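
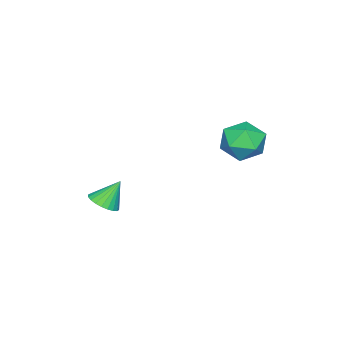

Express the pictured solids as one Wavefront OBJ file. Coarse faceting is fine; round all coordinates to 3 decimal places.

v 2.61 -1.811 -4.28
v 2.98 -2.212 -3.927
v 2.13 -1.389 -3.3
v 3.129 -2.007 -3.942
v 3.199 -1.773 -4.008
v 3.179 -1.544 -4.116
v 3.073 -1.356 -4.249
v 2.896 -1.237 -4.387
v 2.676 -1.206 -4.508
v 2.446 -1.266 -4.595
v 2.24 -1.41 -4.634
v 2.091 -1.614 -4.619
v 2.021 -1.849 -4.552
v 2.04 -2.078 -4.444
v 2.146 -2.266 -4.311
v 2.323 -2.384 -4.174
v 2.544 -2.416 -4.052
v 2.774 -2.355 -3.965
v -0.195 2.823 -0.921
v 0.277 3.437 -0.414
v 1.063 2.043 -1.146
v 1.535 2.657 -0.639
v 0.919 2.097 -0.233
v 0.142 2.579 -0.095
v 1.198 2.901 -1.465
v 0.421 3.383 -1.327
v 1.138 3.485 -0.75
v 0.965 2.988 0.011
v 0.375 2.492 -1.571
v 0.202 1.995 -0.81
f 2 1 4
f 2 4 3
f 4 1 5
f 4 5 3
f 5 1 6
f 5 6 3
f 6 1 7
f 6 7 3
f 7 1 8
f 7 8 3
f 8 1 9
f 8 9 3
f 9 1 10
f 9 10 3
f 10 1 11
f 10 11 3
f 11 1 12
f 11 12 3
f 12 1 13
f 12 13 3
f 13 1 14
f 13 14 3
f 14 1 15
f 14 15 3
f 15 1 16
f 15 16 3
f 16 1 17
f 16 17 3
f 17 1 18
f 17 18 3
f 18 1 2
f 18 2 3
f 19 30 24
f 19 24 20
f 19 20 26
f 19 26 29
f 19 29 30
f 20 24 28
f 24 30 23
f 30 29 21
f 29 26 25
f 26 20 27
f 22 28 23
f 22 23 21
f 22 21 25
f 22 25 27
f 22 27 28
f 23 28 24
f 21 23 30
f 25 21 29
f 27 25 26
f 28 27 20



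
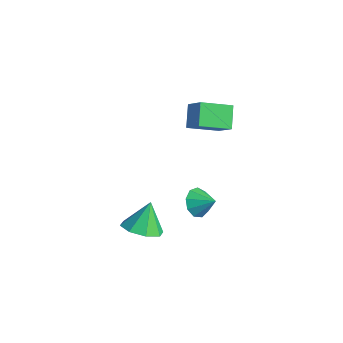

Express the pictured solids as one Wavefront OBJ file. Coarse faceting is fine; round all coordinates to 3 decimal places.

v 0.671 -0.861 2.559
v -0.022 -0.32 3.39
v 1.117 0.508 2.04
v 0.424 1.049 2.872
v 1.636 -0.869 3.368
v 0.943 -0.328 4.2
v 2.082 0.5 2.85
v 1.389 1.041 3.681
v 1.382 -3.589 -2.464
v 2.287 -3.241 -2.452
v 1.118 -2.951 -1.156
v 1.808 -2.775 -2.776
v 1.079 -2.787 -2.917
v 0.528 -3.269 -2.794
v 0.477 -3.938 -2.477
v 0.957 -4.404 -2.153
v 1.685 -4.392 -2.011
v 2.236 -3.91 -2.135
v 1.419 -0.744 -2.078
v 1.895 -1.265 -2.412
v 2.221 -0.356 -1.542
v 1.875 -0.82 -2.706
v 1.642 -0.34 -2.706
v 1.305 -0.049 -2.412
v 1.021 -0.084 -1.962
v 0.923 -0.428 -1.566
v 1.057 -0.92 -1.409
v 1.361 -1.33 -1.566
v 1.691 -1.466 -1.962
f 2 4 1
f 5 2 1
f 1 4 3
f 3 5 1
f 2 8 4
f 6 2 5
f 6 8 2
f 4 8 3
f 7 5 3
f 3 8 7
f 7 6 5
f 8 6 7
f 10 9 12
f 10 12 11
f 12 9 13
f 12 13 11
f 13 9 14
f 13 14 11
f 14 9 15
f 14 15 11
f 15 9 16
f 15 16 11
f 16 9 17
f 16 17 11
f 17 9 18
f 17 18 11
f 18 9 10
f 18 10 11
f 20 19 22
f 20 22 21
f 22 19 23
f 22 23 21
f 23 19 24
f 23 24 21
f 24 19 25
f 24 25 21
f 25 19 26
f 25 26 21
f 26 19 27
f 26 27 21
f 27 19 28
f 27 28 21
f 28 19 29
f 28 29 21
f 29 19 20
f 29 20 21



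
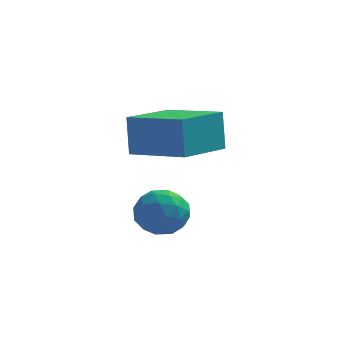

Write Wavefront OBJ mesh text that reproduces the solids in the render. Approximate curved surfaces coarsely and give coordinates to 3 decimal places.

v 2.86 -3.265 1.018
v 2.761 -2.967 2.103
v 1.445 -2.49 0.675
v 1.345 -2.192 1.76
v 3.675 -1.908 0.72
v 3.575 -1.61 1.805
v 2.259 -1.133 0.377
v 2.16 -0.835 1.462
v 1.713 -2.023 -1.312
v 2.228 -1.964 -0.79
v 2.212 -3.036 -1.69
v 2.727 -2.977 -1.168
v 2.03 -3.122 -0.983
v 1.721 -2.496 -0.749
v 2.719 -2.504 -1.731
v 2.41 -1.878 -1.497
v 2.85 -2.261 -1.049
v 2.424 -2.644 -0.586
v 2.016 -2.356 -1.894
v 1.59 -2.739 -1.431
v 1.927 -1.905 -1.018
v 2.513 -3.095 -1.462
v 2.103 -3.181 -1.353
v 2.406 -3.146 -1.046
v 1.629 -2.217 -0.993
v 1.932 -2.183 -0.686
v 1.815 -2.864 -0.8
v 2.508 -2.817 -1.794
v 2.811 -2.783 -1.487
v 2.034 -1.854 -1.434
v 2.337 -1.819 -1.127
v 2.625 -2.136 -1.68
v 2.595 -2.045 -0.863
v 2.888 -2.64 -1.085
v 2.883 -2.362 -1.416
v 2.702 -1.994 -1.279
v 2.345 -2.27 -0.591
v 2.638 -2.865 -0.813
v 2.228 -2.95 -0.704
v 2.047 -2.582 -0.567
v 2.71 -2.444 -0.743
v 1.802 -2.135 -1.667
v 2.095 -2.73 -1.889
v 2.393 -2.418 -1.913
v 2.212 -2.05 -1.776
v 1.552 -2.36 -1.395
v 1.845 -2.955 -1.617
v 1.738 -3.006 -1.201
v 1.557 -2.638 -1.064
v 1.73 -2.556 -1.737
f 2 4 1
f 5 2 1
f 1 4 3
f 3 5 1
f 2 8 4
f 6 2 5
f 6 8 2
f 4 8 3
f 7 5 3
f 3 8 7
f 7 6 5
f 8 6 7
f 9 46 25
f 46 20 49
f 25 49 14
f 46 49 25
f 9 25 21
f 25 14 26
f 21 26 10
f 25 26 21
f 9 21 30
f 21 10 31
f 30 31 16
f 21 31 30
f 9 30 42
f 30 16 45
f 42 45 19
f 30 45 42
f 9 42 46
f 42 19 50
f 46 50 20
f 42 50 46
f 10 26 37
f 26 14 40
f 37 40 18
f 26 40 37
f 14 49 27
f 49 20 48
f 27 48 13
f 49 48 27
f 20 50 47
f 50 19 43
f 47 43 11
f 50 43 47
f 19 45 44
f 45 16 32
f 44 32 15
f 45 32 44
f 16 31 36
f 31 10 33
f 36 33 17
f 31 33 36
f 12 38 24
f 38 18 39
f 24 39 13
f 38 39 24
f 12 24 22
f 24 13 23
f 22 23 11
f 24 23 22
f 12 22 29
f 22 11 28
f 29 28 15
f 22 28 29
f 12 29 34
f 29 15 35
f 34 35 17
f 29 35 34
f 12 34 38
f 34 17 41
f 38 41 18
f 34 41 38
f 13 39 27
f 39 18 40
f 27 40 14
f 39 40 27
f 11 23 47
f 23 13 48
f 47 48 20
f 23 48 47
f 15 28 44
f 28 11 43
f 44 43 19
f 28 43 44
f 17 35 36
f 35 15 32
f 36 32 16
f 35 32 36
f 18 41 37
f 41 17 33
f 37 33 10
f 41 33 37



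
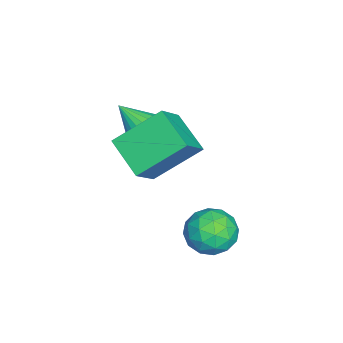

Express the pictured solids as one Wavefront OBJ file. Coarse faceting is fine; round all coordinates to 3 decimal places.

v -0.02 -0.577 2.435
v -1.093 -1.587 3.155
v -0.639 0.956 3.664
v -1.712 -0.054 4.384
v 0.972 -0.946 3.396
v -0.101 -1.956 4.116
v 0.353 0.587 4.625
v -0.72 -0.423 5.345
v -2.167 -1.184 3.047
v -1.429 -1.55 2.882
v -2.473 -2.216 3.973
v -1.347 -1.337 3.147
v -1.407 -1.098 3.394
v -1.598 -0.874 3.582
v -1.887 -0.703 3.677
v -2.225 -0.615 3.663
v -2.553 -0.626 3.543
v -2.814 -0.733 3.337
v -2.963 -0.918 3.081
v -2.975 -1.149 2.819
v -2.847 -1.386 2.597
v -2.601 -1.588 2.453
v -2.28 -1.72 2.411
v -1.94 -1.759 2.479
v -1.639 -1.699 2.646
v -0.069 1.59 0.528
v 0.519 2.315 0.74
v 1.081 0.585 0.78
v 1.669 1.31 0.992
v 0.949 1.09 1.582
v 0.238 1.711 1.426
v 1.362 1.189 0.094
v 0.651 1.81 -0.062
v 1.403 2.067 0.471
v 1.147 2.006 1.391
v 0.453 0.894 0.129
v 0.197 0.833 1.049
v 0.124 2.041 0.612
v 1.476 0.859 0.908
v 1.053 0.73 1.255
v 1.398 1.156 1.38
v -0.041 1.686 1.015
v 0.304 2.112 1.14
v 0.557 1.392 1.635
v 1.296 0.788 0.38
v 1.641 1.214 0.505
v 0.202 1.744 0.14
v 0.547 2.17 0.265
v 1.043 1.508 -0.115
v 0.989 2.321 0.578
v 1.665 1.731 0.727
v 1.485 1.659 0.199
v 1.067 2.025 0.107
v 0.839 2.285 1.119
v 1.515 1.694 1.267
v 1.091 1.565 1.614
v 0.674 1.93 1.523
v 1.359 2.14 0.961
v 0.085 1.206 0.253
v 0.761 0.615 0.401
v 0.926 0.97 -0.003
v 0.509 1.335 -0.094
v -0.065 1.169 0.793
v 0.611 0.579 0.942
v 0.533 0.875 1.413
v 0.115 1.241 1.321
v 0.241 0.76 0.559
f 2 4 1
f 5 2 1
f 1 4 3
f 3 5 1
f 2 8 4
f 6 2 5
f 6 8 2
f 4 8 3
f 7 5 3
f 3 8 7
f 7 6 5
f 8 6 7
f 10 9 12
f 10 12 11
f 12 9 13
f 12 13 11
f 13 9 14
f 13 14 11
f 14 9 15
f 14 15 11
f 15 9 16
f 15 16 11
f 16 9 17
f 16 17 11
f 17 9 18
f 17 18 11
f 18 9 19
f 18 19 11
f 19 9 20
f 19 20 11
f 20 9 21
f 20 21 11
f 21 9 22
f 21 22 11
f 22 9 23
f 22 23 11
f 23 9 24
f 23 24 11
f 24 9 25
f 24 25 11
f 25 9 10
f 25 10 11
f 26 63 42
f 63 37 66
f 42 66 31
f 63 66 42
f 26 42 38
f 42 31 43
f 38 43 27
f 42 43 38
f 26 38 47
f 38 27 48
f 47 48 33
f 38 48 47
f 26 47 59
f 47 33 62
f 59 62 36
f 47 62 59
f 26 59 63
f 59 36 67
f 63 67 37
f 59 67 63
f 27 43 54
f 43 31 57
f 54 57 35
f 43 57 54
f 31 66 44
f 66 37 65
f 44 65 30
f 66 65 44
f 37 67 64
f 67 36 60
f 64 60 28
f 67 60 64
f 36 62 61
f 62 33 49
f 61 49 32
f 62 49 61
f 33 48 53
f 48 27 50
f 53 50 34
f 48 50 53
f 29 55 41
f 55 35 56
f 41 56 30
f 55 56 41
f 29 41 39
f 41 30 40
f 39 40 28
f 41 40 39
f 29 39 46
f 39 28 45
f 46 45 32
f 39 45 46
f 29 46 51
f 46 32 52
f 51 52 34
f 46 52 51
f 29 51 55
f 51 34 58
f 55 58 35
f 51 58 55
f 30 56 44
f 56 35 57
f 44 57 31
f 56 57 44
f 28 40 64
f 40 30 65
f 64 65 37
f 40 65 64
f 32 45 61
f 45 28 60
f 61 60 36
f 45 60 61
f 34 52 53
f 52 32 49
f 53 49 33
f 52 49 53
f 35 58 54
f 58 34 50
f 54 50 27
f 58 50 54



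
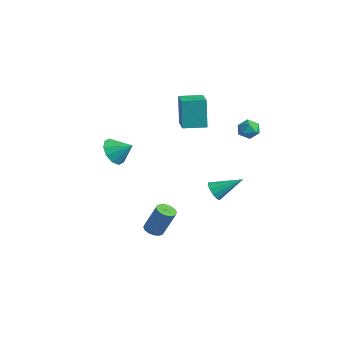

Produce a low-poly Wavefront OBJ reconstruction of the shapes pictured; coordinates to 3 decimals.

v -0.754 -4.302 2.245
v -0.153 -5.138 2.393
v 0.134 -3.538 2.955
v 0.036 -4.852 1.849
v -0.078 -4.356 1.457
v -0.449 -3.839 1.365
v -0.937 -3.5 1.61
v -1.355 -3.467 2.097
v -1.543 -3.753 2.641
v -1.43 -4.249 3.034
v -1.058 -4.765 3.125
v -0.571 -5.105 2.881
v 0.345 3.762 2.996
v 0.74 4.052 2.378
v 1.44 3.648 3.642
v 1.835 3.938 3.024
v 1.354 4.405 3.44
v 0.678 4.476 3.04
v 1.502 3.224 2.98
v 0.826 3.295 2.58
v 1.455 3.72 2.368
v 1.364 4.45 2.652
v 0.816 3.25 3.368
v 0.725 3.98 3.652
v -2.481 1.051 2.724
v -2.882 1.21 4.82
v -1.888 2.451 2.731
v -2.289 2.61 4.827
v -0.831 0.35 3.093
v -1.232 0.509 5.189
v -0.238 1.75 3.1
v -0.639 1.909 5.196
v 0.016 -2.098 -4.639
v 0.513 -1.743 -4.915
v 1.161 -1.207 -3.056
v 0.664 -1.562 -2.781
v 0.248 -1.52 -4.887
v 0.897 -0.985 -3.028
v -0.078 -1.452 -4.792
v 0.57 -0.917 -2.934
v -0.38 -1.557 -4.657
v 0.269 -1.022 -2.798
v -0.575 -1.807 -4.517
v 0.073 -1.272 -2.658
v -0.612 -2.135 -4.409
v 0.036 -1.599 -2.551
v -0.481 -2.453 -4.364
v 0.167 -1.917 -2.505
v -0.217 -2.675 -4.392
v 0.432 -2.14 -2.533
v 0.11 -2.743 -4.486
v 0.758 -2.208 -2.628
v 0.411 -2.638 -4.622
v 1.06 -2.103 -2.763
v 0.607 -2.388 -4.762
v 1.255 -1.853 -2.903
v 0.644 -2.061 -4.869
v 1.292 -1.525 -3.011
v 1.236 1.4 -1.656
v 1.468 1.722 -2.304
v 2.124 2.88 -0.604
v 1.084 1.89 -2.216
v 0.748 1.903 -1.951
v 0.568 1.756 -1.591
v 0.599 1.496 -1.252
v 0.833 1.206 -1.041
v 1.195 0.978 -1.025
v 1.57 0.883 -1.209
v 1.839 0.953 -1.535
v 1.917 1.165 -1.899
v 1.778 1.452 -2.186
f 2 1 4
f 2 4 3
f 4 1 5
f 4 5 3
f 5 1 6
f 5 6 3
f 6 1 7
f 6 7 3
f 7 1 8
f 7 8 3
f 8 1 9
f 8 9 3
f 9 1 10
f 9 10 3
f 10 1 11
f 10 11 3
f 11 1 12
f 11 12 3
f 12 1 2
f 12 2 3
f 13 24 18
f 13 18 14
f 13 14 20
f 13 20 23
f 13 23 24
f 14 18 22
f 18 24 17
f 24 23 15
f 23 20 19
f 20 14 21
f 16 22 17
f 16 17 15
f 16 15 19
f 16 19 21
f 16 21 22
f 17 22 18
f 15 17 24
f 19 15 23
f 21 19 20
f 22 21 14
f 26 28 25
f 29 26 25
f 25 28 27
f 27 29 25
f 26 32 28
f 30 26 29
f 30 32 26
f 28 32 27
f 31 29 27
f 27 32 31
f 31 30 29
f 32 30 31
f 34 33 37
f 34 37 35
f 35 37 38
f 35 38 36
f 37 33 39
f 37 39 38
f 38 39 40
f 38 40 36
f 39 33 41
f 39 41 40
f 40 41 42
f 40 42 36
f 41 33 43
f 41 43 42
f 42 43 44
f 42 44 36
f 43 33 45
f 43 45 44
f 44 45 46
f 44 46 36
f 45 33 47
f 45 47 46
f 46 47 48
f 46 48 36
f 47 33 49
f 47 49 48
f 48 49 50
f 48 50 36
f 49 33 51
f 49 51 50
f 50 51 52
f 50 52 36
f 51 33 53
f 51 53 52
f 52 53 54
f 52 54 36
f 53 33 55
f 53 55 54
f 54 55 56
f 54 56 36
f 55 33 57
f 55 57 56
f 56 57 58
f 56 58 36
f 57 33 34
f 57 34 58
f 58 34 35
f 58 35 36
f 60 59 62
f 60 62 61
f 62 59 63
f 62 63 61
f 63 59 64
f 63 64 61
f 64 59 65
f 64 65 61
f 65 59 66
f 65 66 61
f 66 59 67
f 66 67 61
f 67 59 68
f 67 68 61
f 68 59 69
f 68 69 61
f 69 59 70
f 69 70 61
f 70 59 71
f 70 71 61
f 71 59 60
f 71 60 61



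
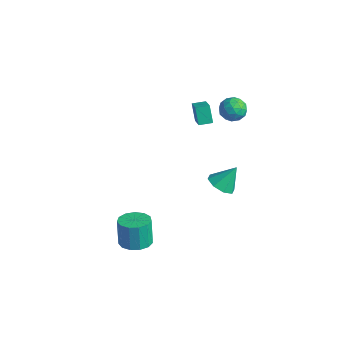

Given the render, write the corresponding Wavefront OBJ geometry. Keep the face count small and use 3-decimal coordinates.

v -0.103 2.573 2.418
v -0.718 2.801 3.482
v 0.286 3.326 2.482
v -0.329 3.554 3.546
v 1.089 1.886 3.254
v 0.474 2.114 4.318
v 1.478 2.639 3.318
v 0.863 2.867 4.382
v 2.641 -3.948 -3.21
v 3.543 -4.312 -2.977
v 3.181 -4.115 -1.276
v 2.279 -3.752 -1.51
v 3.605 -3.754 -3.028
v 3.243 -3.557 -1.327
v 3.361 -3.258 -3.137
v 2.999 -3.061 -1.436
v 2.888 -2.981 -3.27
v 2.526 -2.785 -1.569
v 2.337 -3.011 -3.383
v 1.975 -2.815 -1.683
v 1.882 -3.339 -3.442
v 1.521 -3.142 -1.741
v 1.669 -3.86 -3.427
v 1.307 -3.664 -1.727
v 1.764 -4.409 -3.344
v 1.402 -4.213 -1.643
v 2.137 -4.812 -3.218
v 1.775 -4.615 -1.517
v 2.67 -4.941 -3.089
v 2.309 -4.744 -1.389
v 3.194 -4.754 -3
v 2.833 -4.557 -1.299
v 1.68 4.813 3.879
v 2.122 4.422 4.551
v 1.218 3.518 3.429
v 1.66 3.127 4.101
v 0.943 3.633 4.272
v 1.228 4.432 4.55
v 2.112 3.508 3.43
v 2.397 4.307 3.708
v 2.389 3.615 4.273
v 1.666 3.692 4.793
v 1.674 4.248 3.187
v 0.951 4.325 3.707
v 1.942 4.731 4.255
v 1.398 3.209 3.725
v 0.977 3.506 3.826
v 1.236 3.276 4.221
v 1.416 4.737 4.254
v 1.676 4.507 4.649
v 0.983 4.043 4.485
v 1.664 3.433 3.331
v 1.924 3.203 3.726
v 2.104 4.664 3.759
v 2.363 4.434 4.154
v 2.357 3.897 3.495
v 2.358 4.027 4.486
v 2.086 3.266 4.221
v 2.352 3.489 3.827
v 2.52 3.96 3.991
v 1.933 4.072 4.792
v 1.661 3.311 4.527
v 1.24 3.608 4.628
v 1.408 4.079 4.791
v 2.09 3.598 4.629
v 1.679 4.629 3.453
v 1.407 3.868 3.188
v 1.932 3.861 3.189
v 2.1 4.332 3.352
v 1.254 4.674 3.759
v 0.982 3.913 3.494
v 0.82 3.98 3.989
v 0.988 4.451 4.153
v 1.25 4.342 3.351
v 2.482 2.492 -1.738
v 3.391 2.603 -2.028
v 2.798 3.408 -0.402
v 2.948 3.13 -2.285
v 2.232 3.283 -2.221
v 1.663 2.973 -1.874
v 1.574 2.382 -1.448
v 2.017 1.855 -1.191
v 2.733 1.701 -1.255
v 3.302 2.011 -1.602
f 2 4 1
f 5 2 1
f 1 4 3
f 3 5 1
f 2 8 4
f 6 2 5
f 6 8 2
f 4 8 3
f 7 5 3
f 3 8 7
f 7 6 5
f 8 6 7
f 10 9 13
f 10 13 11
f 11 13 14
f 11 14 12
f 13 9 15
f 13 15 14
f 14 15 16
f 14 16 12
f 15 9 17
f 15 17 16
f 16 17 18
f 16 18 12
f 17 9 19
f 17 19 18
f 18 19 20
f 18 20 12
f 19 9 21
f 19 21 20
f 20 21 22
f 20 22 12
f 21 9 23
f 21 23 22
f 22 23 24
f 22 24 12
f 23 9 25
f 23 25 24
f 24 25 26
f 24 26 12
f 25 9 27
f 25 27 26
f 26 27 28
f 26 28 12
f 27 9 29
f 27 29 28
f 28 29 30
f 28 30 12
f 29 9 31
f 29 31 30
f 30 31 32
f 30 32 12
f 31 9 10
f 31 10 32
f 32 10 11
f 32 11 12
f 33 70 49
f 70 44 73
f 49 73 38
f 70 73 49
f 33 49 45
f 49 38 50
f 45 50 34
f 49 50 45
f 33 45 54
f 45 34 55
f 54 55 40
f 45 55 54
f 33 54 66
f 54 40 69
f 66 69 43
f 54 69 66
f 33 66 70
f 66 43 74
f 70 74 44
f 66 74 70
f 34 50 61
f 50 38 64
f 61 64 42
f 50 64 61
f 38 73 51
f 73 44 72
f 51 72 37
f 73 72 51
f 44 74 71
f 74 43 67
f 71 67 35
f 74 67 71
f 43 69 68
f 69 40 56
f 68 56 39
f 69 56 68
f 40 55 60
f 55 34 57
f 60 57 41
f 55 57 60
f 36 62 48
f 62 42 63
f 48 63 37
f 62 63 48
f 36 48 46
f 48 37 47
f 46 47 35
f 48 47 46
f 36 46 53
f 46 35 52
f 53 52 39
f 46 52 53
f 36 53 58
f 53 39 59
f 58 59 41
f 53 59 58
f 36 58 62
f 58 41 65
f 62 65 42
f 58 65 62
f 37 63 51
f 63 42 64
f 51 64 38
f 63 64 51
f 35 47 71
f 47 37 72
f 71 72 44
f 47 72 71
f 39 52 68
f 52 35 67
f 68 67 43
f 52 67 68
f 41 59 60
f 59 39 56
f 60 56 40
f 59 56 60
f 42 65 61
f 65 41 57
f 61 57 34
f 65 57 61
f 76 75 78
f 76 78 77
f 78 75 79
f 78 79 77
f 79 75 80
f 79 80 77
f 80 75 81
f 80 81 77
f 81 75 82
f 81 82 77
f 82 75 83
f 82 83 77
f 83 75 84
f 83 84 77
f 84 75 76
f 84 76 77



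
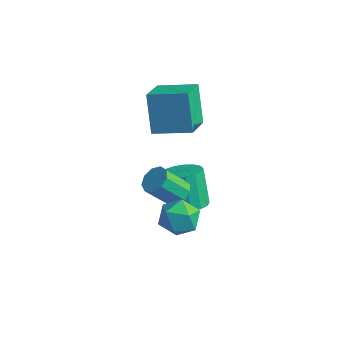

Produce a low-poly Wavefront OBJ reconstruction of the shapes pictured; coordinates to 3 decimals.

v 0.922 0.361 -2.263
v 1.816 0.622 -1.956
v 1.071 1.139 -0.229
v 0.178 0.879 -0.537
v 1.644 1.014 -2.147
v 0.899 1.532 -0.421
v 1.307 1.257 -2.366
v 0.562 1.774 -0.639
v 0.882 1.294 -2.56
v 0.137 1.812 -0.834
v 0.466 1.118 -2.687
v -0.279 1.635 -0.96
v 0.155 0.769 -2.716
v -0.59 1.286 -0.99
v 0.019 0.326 -2.642
v -0.726 0.843 -0.916
v 0.091 -0.109 -2.481
v -0.654 0.408 -0.755
v 0.353 -0.436 -2.27
v -0.392 0.081 -0.544
v 0.745 -0.58 -2.058
v 0 -0.063 -0.331
v 1.178 -0.509 -1.892
v 0.433 0.008 -0.166
v 1.553 -0.238 -1.812
v 0.808 0.279 -0.085
v 1.783 0.17 -1.835
v 1.038 0.687 -0.108
v 1.217 -0.813 -0.098
v 1.859 -1.157 0.034
v 1.165 -1.971 1.29
v 0.523 -1.627 1.158
v 1.835 -0.727 0.299
v 1.141 -1.541 1.556
v 1.522 -0.337 0.379
v 0.828 -1.151 1.635
v 1.067 -0.17 0.235
v 0.373 -0.984 1.492
v 0.681 -0.304 -0.064
v -0.013 -1.118 1.192
v 0.547 -0.676 -0.38
v -0.148 -1.49 0.877
v 0.726 -1.112 -0.564
v 0.032 -1.926 0.693
v 1.135 -1.409 -0.53
v 0.44 -2.222 0.727
v 1.582 -1.426 -0.294
v 0.888 -2.24 0.963
v -2.898 3.072 2.419
v -2.29 1.454 3.301
v -1.191 3.94 2.836
v -0.583 2.323 3.718
v -2.077 2.357 0.542
v -1.469 0.74 1.424
v -0.37 3.226 0.959
v 0.238 1.608 1.841
v 2.553 -2.312 1.549
v 3.295 -1.987 0.93
v 2.145 -3.473 0.45
v 2.887 -3.148 -0.169
v 3.122 -3.613 0.708
v 3.374 -2.895 1.387
v 2.066 -2.565 -0.007
v 2.318 -1.847 0.672
v 2.995 -2.143 -0.032
v 3.647 -2.791 0.41
v 1.793 -2.669 0.97
v 2.445 -3.317 1.412
f 2 1 5
f 2 5 3
f 3 5 6
f 3 6 4
f 5 1 7
f 5 7 6
f 6 7 8
f 6 8 4
f 7 1 9
f 7 9 8
f 8 9 10
f 8 10 4
f 9 1 11
f 9 11 10
f 10 11 12
f 10 12 4
f 11 1 13
f 11 13 12
f 12 13 14
f 12 14 4
f 13 1 15
f 13 15 14
f 14 15 16
f 14 16 4
f 15 1 17
f 15 17 16
f 16 17 18
f 16 18 4
f 17 1 19
f 17 19 18
f 18 19 20
f 18 20 4
f 19 1 21
f 19 21 20
f 20 21 22
f 20 22 4
f 21 1 23
f 21 23 22
f 22 23 24
f 22 24 4
f 23 1 25
f 23 25 24
f 24 25 26
f 24 26 4
f 25 1 27
f 25 27 26
f 26 27 28
f 26 28 4
f 27 1 2
f 27 2 28
f 28 2 3
f 28 3 4
f 30 29 33
f 30 33 31
f 31 33 34
f 31 34 32
f 33 29 35
f 33 35 34
f 34 35 36
f 34 36 32
f 35 29 37
f 35 37 36
f 36 37 38
f 36 38 32
f 37 29 39
f 37 39 38
f 38 39 40
f 38 40 32
f 39 29 41
f 39 41 40
f 40 41 42
f 40 42 32
f 41 29 43
f 41 43 42
f 42 43 44
f 42 44 32
f 43 29 45
f 43 45 44
f 44 45 46
f 44 46 32
f 45 29 47
f 45 47 46
f 46 47 48
f 46 48 32
f 47 29 30
f 47 30 48
f 48 30 31
f 48 31 32
f 50 52 49
f 53 50 49
f 49 52 51
f 51 53 49
f 50 56 52
f 54 50 53
f 54 56 50
f 52 56 51
f 55 53 51
f 51 56 55
f 55 54 53
f 56 54 55
f 57 68 62
f 57 62 58
f 57 58 64
f 57 64 67
f 57 67 68
f 58 62 66
f 62 68 61
f 68 67 59
f 67 64 63
f 64 58 65
f 60 66 61
f 60 61 59
f 60 59 63
f 60 63 65
f 60 65 66
f 61 66 62
f 59 61 68
f 63 59 67
f 65 63 64
f 66 65 58



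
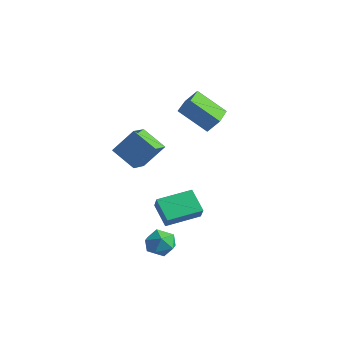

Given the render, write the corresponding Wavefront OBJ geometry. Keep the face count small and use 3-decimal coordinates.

v -0.499 2.386 2.571
v -1.846 1.572 3.853
v -1.545 3.893 2.428
v -2.892 3.079 3.71
v -0.008 2.801 3.35
v -1.355 1.987 4.632
v -1.054 4.308 3.207
v -2.401 3.494 4.489
v -0.92 -0.909 -1.783
v -0.35 -1.285 -0.971
v -0.2 0.874 -1.463
v 0.369 0.499 -0.651
v 0.211 -1.199 -2.709
v 0.78 -1.574 -1.897
v 0.93 0.585 -2.389
v 1.5 0.209 -1.577
v 1.872 -2.721 -1.913
v 2.673 -2.9 -1.557
v 1.907 -3.98 -2.623
v 2.708 -4.159 -2.267
v 1.98 -4.154 -1.749
v 1.958 -3.376 -1.31
v 2.622 -3.504 -2.87
v 2.6 -2.726 -2.431
v 3.136 -3.383 -2.149
v 2.739 -3.785 -1.456
v 1.841 -3.095 -2.724
v 1.444 -3.497 -2.031
v -2.02 -1.309 0.648
v -3.383 -1.557 1.507
v -2.492 -0.199 0.219
v -3.855 -0.447 1.078
v -1.305 -0.473 2.022
v -2.668 -0.721 2.881
v -1.777 0.637 1.593
v -3.14 0.389 2.452
f 2 4 1
f 5 2 1
f 1 4 3
f 3 5 1
f 2 8 4
f 6 2 5
f 6 8 2
f 4 8 3
f 7 5 3
f 3 8 7
f 7 6 5
f 8 6 7
f 10 12 9
f 13 10 9
f 9 12 11
f 11 13 9
f 10 16 12
f 14 10 13
f 14 16 10
f 12 16 11
f 15 13 11
f 11 16 15
f 15 14 13
f 16 14 15
f 17 28 22
f 17 22 18
f 17 18 24
f 17 24 27
f 17 27 28
f 18 22 26
f 22 28 21
f 28 27 19
f 27 24 23
f 24 18 25
f 20 26 21
f 20 21 19
f 20 19 23
f 20 23 25
f 20 25 26
f 21 26 22
f 19 21 28
f 23 19 27
f 25 23 24
f 26 25 18
f 30 32 29
f 33 30 29
f 29 32 31
f 31 33 29
f 30 36 32
f 34 30 33
f 34 36 30
f 32 36 31
f 35 33 31
f 31 36 35
f 35 34 33
f 36 34 35



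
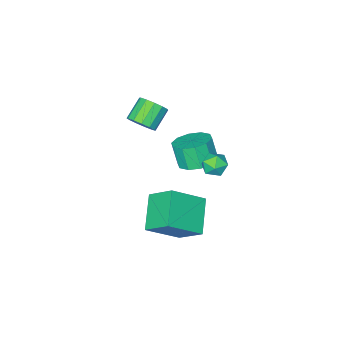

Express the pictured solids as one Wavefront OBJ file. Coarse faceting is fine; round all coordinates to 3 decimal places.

v 0.178 -3.237 1.539
v 0.7 -3.615 2.046
v -0.357 -3.942 2.888
v -0.878 -3.563 2.381
v 0.676 -3.176 2.187
v -0.38 -3.502 3.03
v 0.495 -2.756 2.123
v -0.561 -3.082 2.965
v 0.213 -2.489 1.873
v -0.843 -2.815 2.715
v -0.08 -2.459 1.517
v -1.136 -2.785 2.359
v -0.291 -2.676 1.168
v -1.347 -3.002 2.01
v -0.353 -3.071 0.937
v -1.41 -3.398 1.779
v -0.246 -3.519 0.897
v -1.303 -3.845 1.739
v -0.005 -3.877 1.061
v -1.062 -4.204 1.903
v 0.295 -4.032 1.377
v -0.762 -4.358 2.219
v 0.557 -3.935 1.744
v -0.499 -4.261 2.586
v -2.285 -1.728 -1.816
v -1.22 -1.896 -1.877
v -1.23 -2.439 -0.566
v -2.295 -2.272 -0.504
v -1.319 -1.286 -1.625
v -1.328 -1.829 -0.314
v -1.786 -0.845 -1.446
v -1.796 -1.388 -0.134
v -2.445 -0.741 -1.408
v -2.454 -1.285 -0.096
v -3.042 -1.015 -1.526
v -3.052 -1.558 -0.214
v -3.35 -1.561 -1.754
v -3.36 -2.104 -0.443
v -3.252 -2.171 -2.006
v -3.261 -2.714 -0.695
v -2.784 -2.612 -2.186
v -2.794 -3.155 -0.874
v -2.126 -2.715 -2.224
v -2.135 -3.259 -0.912
v -1.528 -2.442 -2.106
v -1.538 -2.985 -0.794
v -1.739 1.187 0.247
v -1.511 1.578 0.867
v -0.829 0.362 0.433
v -0.601 0.753 1.053
v -1.269 0.375 1.062
v -1.831 0.885 0.947
v -0.509 1.055 0.353
v -1.071 1.565 0.238
v -0.751 1.496 0.932
v -1.221 1.076 1.37
v -1.119 0.864 -0.07
v -1.589 0.444 0.368
v 1.115 1.349 -0.777
v 2.761 0.799 0.458
v 0.723 2.631 0.316
v 2.369 2.081 1.551
v 2.331 2.619 -1.831
v 3.977 2.069 -0.596
v 1.939 3.901 -0.738
v 3.585 3.351 0.497
f 2 1 5
f 2 5 3
f 3 5 6
f 3 6 4
f 5 1 7
f 5 7 6
f 6 7 8
f 6 8 4
f 7 1 9
f 7 9 8
f 8 9 10
f 8 10 4
f 9 1 11
f 9 11 10
f 10 11 12
f 10 12 4
f 11 1 13
f 11 13 12
f 12 13 14
f 12 14 4
f 13 1 15
f 13 15 14
f 14 15 16
f 14 16 4
f 15 1 17
f 15 17 16
f 16 17 18
f 16 18 4
f 17 1 19
f 17 19 18
f 18 19 20
f 18 20 4
f 19 1 21
f 19 21 20
f 20 21 22
f 20 22 4
f 21 1 23
f 21 23 22
f 22 23 24
f 22 24 4
f 23 1 2
f 23 2 24
f 24 2 3
f 24 3 4
f 26 25 29
f 26 29 27
f 27 29 30
f 27 30 28
f 29 25 31
f 29 31 30
f 30 31 32
f 30 32 28
f 31 25 33
f 31 33 32
f 32 33 34
f 32 34 28
f 33 25 35
f 33 35 34
f 34 35 36
f 34 36 28
f 35 25 37
f 35 37 36
f 36 37 38
f 36 38 28
f 37 25 39
f 37 39 38
f 38 39 40
f 38 40 28
f 39 25 41
f 39 41 40
f 40 41 42
f 40 42 28
f 41 25 43
f 41 43 42
f 42 43 44
f 42 44 28
f 43 25 45
f 43 45 44
f 44 45 46
f 44 46 28
f 45 25 26
f 45 26 46
f 46 26 27
f 46 27 28
f 47 58 52
f 47 52 48
f 47 48 54
f 47 54 57
f 47 57 58
f 48 52 56
f 52 58 51
f 58 57 49
f 57 54 53
f 54 48 55
f 50 56 51
f 50 51 49
f 50 49 53
f 50 53 55
f 50 55 56
f 51 56 52
f 49 51 58
f 53 49 57
f 55 53 54
f 56 55 48
f 60 62 59
f 63 60 59
f 59 62 61
f 61 63 59
f 60 66 62
f 64 60 63
f 64 66 60
f 62 66 61
f 65 63 61
f 61 66 65
f 65 64 63
f 66 64 65



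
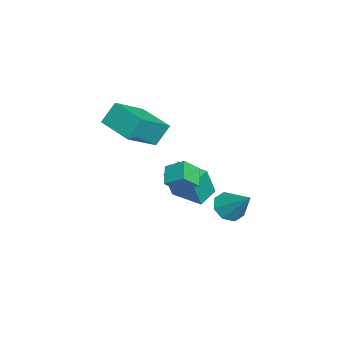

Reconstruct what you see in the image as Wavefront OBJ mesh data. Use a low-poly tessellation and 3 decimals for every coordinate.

v -3.858 -0.284 -2.503
v -3.36 -0.655 -0.888
v -2.851 1.098 -2.497
v -2.353 0.728 -0.882
v -3.027 -0.888 -2.898
v -2.529 -1.258 -1.283
v -2.02 0.495 -2.892
v -1.522 0.124 -1.277
v 1.866 -0.185 1.436
v 2.313 -0.817 2.131
v 2.181 0.648 1.992
v 2.627 0.017 2.687
v 2.753 -0.157 0.893
v 3.199 -0.788 1.588
v 3.067 0.677 1.449
v 3.514 0.045 2.144
v 0.265 1.86 -1.549
v 0.985 1.581 -1.881
v 1.175 2.8 -0.371
v 0.781 2.124 -2.157
v 0.276 2.513 -2.078
v -0.236 2.52 -1.688
v -0.454 2.14 -1.218
v -0.25 1.597 -0.941
v 0.255 1.207 -1.021
v 0.767 1.201 -1.41
v -2.239 -2.139 3.113
v -0.918 -3.247 4.184
v -0.911 -0.84 2.82
v 0.409 -1.949 3.891
v -1.889 -2.731 2.069
v -0.569 -3.84 3.14
v -0.562 -1.433 1.776
v 0.759 -2.541 2.847
f 2 4 1
f 5 2 1
f 1 4 3
f 3 5 1
f 2 8 4
f 6 2 5
f 6 8 2
f 4 8 3
f 7 5 3
f 3 8 7
f 7 6 5
f 8 6 7
f 10 12 9
f 13 10 9
f 9 12 11
f 11 13 9
f 10 16 12
f 14 10 13
f 14 16 10
f 12 16 11
f 15 13 11
f 11 16 15
f 15 14 13
f 16 14 15
f 18 17 20
f 18 20 19
f 20 17 21
f 20 21 19
f 21 17 22
f 21 22 19
f 22 17 23
f 22 23 19
f 23 17 24
f 23 24 19
f 24 17 25
f 24 25 19
f 25 17 26
f 25 26 19
f 26 17 18
f 26 18 19
f 28 30 27
f 31 28 27
f 27 30 29
f 29 31 27
f 28 34 30
f 32 28 31
f 32 34 28
f 30 34 29
f 33 31 29
f 29 34 33
f 33 32 31
f 34 32 33



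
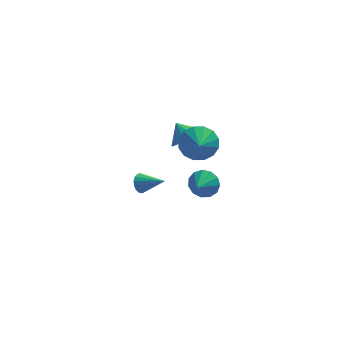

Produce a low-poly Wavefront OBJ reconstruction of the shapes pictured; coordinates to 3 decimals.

v 0.412 3.491 0.508
v 1.215 3.771 0.885
v -0.112 4.049 1.212
v 1.094 4.123 0.516
v 0.757 4.274 0.144
v 0.31 4.177 -0.112
v -0.104 3.862 -0.171
v -0.354 3.429 -0.014
v -0.361 3.016 0.308
v -0.123 2.753 0.694
v 0.286 2.726 1.021
v 0.735 2.941 1.185
v 1.081 3.331 1.134
v 0.738 0.1 3.151
v 1.68 0.215 3.351
v 0.722 -0.8 3.749
v 1.439 0.462 3.715
v 1.01 0.612 3.929
v 0.508 0.624 3.934
v 0.068 0.496 3.73
v -0.193 0.262 3.37
v -0.204 -0.016 2.952
v 0.037 -0.262 2.587
v 0.466 -0.412 2.373
v 0.968 -0.424 2.368
v 1.408 -0.296 2.573
v 1.669 -0.062 2.932
v -1.944 1.433 -1.025
v -1.628 1.528 -1.49
v -0.816 0.867 -0.375
v -1.598 1.756 -1.343
v -1.648 1.91 -1.124
v -1.765 1.955 -0.881
v -1.923 1.88 -0.672
v -2.086 1.703 -0.544
v -2.217 1.464 -0.526
v -2.285 1.218 -0.622
v -2.275 1.021 -0.811
v -2.189 0.919 -1.049
v -2.047 0.934 -1.281
v -1.882 1.064 -1.455
v -1.73 1.278 -1.53
v 0.796 -2.78 2.806
v 1.506 -3.035 2.9
v 0.424 -3.62 3.334
v 1.422 -2.785 3.237
v 1.139 -2.534 3.438
v 0.747 -2.361 3.437
v 0.371 -2.32 3.237
v 0.13 -2.426 2.899
v 0.1 -2.644 2.532
v 0.291 -2.905 2.251
v 0.643 -3.127 2.147
v 1.043 -3.238 2.252
v 1.364 -3.204 2.532
f 2 1 4
f 2 4 3
f 4 1 5
f 4 5 3
f 5 1 6
f 5 6 3
f 6 1 7
f 6 7 3
f 7 1 8
f 7 8 3
f 8 1 9
f 8 9 3
f 9 1 10
f 9 10 3
f 10 1 11
f 10 11 3
f 11 1 12
f 11 12 3
f 12 1 13
f 12 13 3
f 13 1 2
f 13 2 3
f 15 14 17
f 15 17 16
f 17 14 18
f 17 18 16
f 18 14 19
f 18 19 16
f 19 14 20
f 19 20 16
f 20 14 21
f 20 21 16
f 21 14 22
f 21 22 16
f 22 14 23
f 22 23 16
f 23 14 24
f 23 24 16
f 24 14 25
f 24 25 16
f 25 14 26
f 25 26 16
f 26 14 27
f 26 27 16
f 27 14 15
f 27 15 16
f 29 28 31
f 29 31 30
f 31 28 32
f 31 32 30
f 32 28 33
f 32 33 30
f 33 28 34
f 33 34 30
f 34 28 35
f 34 35 30
f 35 28 36
f 35 36 30
f 36 28 37
f 36 37 30
f 37 28 38
f 37 38 30
f 38 28 39
f 38 39 30
f 39 28 40
f 39 40 30
f 40 28 41
f 40 41 30
f 41 28 42
f 41 42 30
f 42 28 29
f 42 29 30
f 44 43 46
f 44 46 45
f 46 43 47
f 46 47 45
f 47 43 48
f 47 48 45
f 48 43 49
f 48 49 45
f 49 43 50
f 49 50 45
f 50 43 51
f 50 51 45
f 51 43 52
f 51 52 45
f 52 43 53
f 52 53 45
f 53 43 54
f 53 54 45
f 54 43 55
f 54 55 45
f 55 43 44
f 55 44 45



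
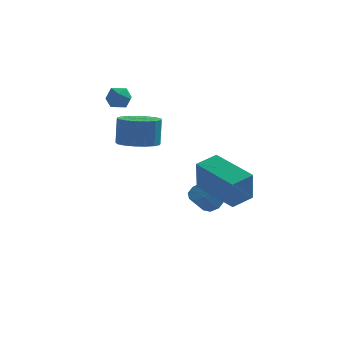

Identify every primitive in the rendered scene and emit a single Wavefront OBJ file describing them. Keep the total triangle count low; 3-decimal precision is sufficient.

v 2.105 -0.893 0.021
v 2.153 -1.425 1.486
v 2.823 -0.102 0.284
v 2.871 -0.634 1.75
v 3.749 -2.206 -0.51
v 3.797 -2.738 0.956
v 4.467 -1.415 -0.246
v 4.515 -1.947 1.219
v -0.26 -1.197 2.421
v 0.348 -0.52 2.289
v 0.369 -0.285 3.587
v -0.24 -0.963 3.719
v -0.042 -0.318 2.258
v -0.021 -0.084 3.557
v -0.483 -0.318 2.266
v -0.462 -0.084 3.564
v -0.872 -0.519 2.308
v -0.851 -0.285 3.607
v -1.121 -0.876 2.376
v -1.1 -0.641 3.675
v -1.173 -1.306 2.455
v -1.152 -1.071 3.754
v -1.016 -1.711 2.525
v -0.995 -1.477 3.824
v -0.686 -1.999 2.572
v -0.665 -1.764 3.871
v -0.258 -2.103 2.584
v -0.237 -1.868 3.883
v 0.169 -1.999 2.558
v 0.19 -1.765 3.857
v 0.498 -1.712 2.501
v 0.519 -1.478 3.8
v 0.653 -1.307 2.426
v 0.674 -1.072 3.724
v 0.599 -0.877 2.349
v 0.62 -0.642 3.648
v -2.45 3.366 3.464
v -1.94 3.672 3.756
v -1.82 2.528 3.244
v -1.31 2.834 3.536
v -1.819 2.617 3.9
v -2.209 3.135 4.036
v -1.551 3.065 2.964
v -1.941 3.583 3.1
v -1.385 3.486 3.447
v -1.551 3.209 4.026
v -2.209 2.991 2.974
v -2.375 2.714 3.553
v 2.218 3.167 -2.58
v 2.608 3.368 -2.216
v 2.072 2.814 -1.336
v 1.682 2.613 -1.7
v 2.264 3.635 -2.257
v 1.728 3.08 -1.377
v 1.894 3.627 -2.488
v 1.358 3.073 -1.608
v 1.714 3.35 -2.772
v 1.177 2.796 -1.892
v 1.828 2.966 -2.944
v 1.292 2.412 -2.064
v 2.172 2.7 -2.903
v 1.636 2.145 -2.023
v 2.542 2.707 -2.672
v 2.006 2.153 -1.792
v 2.723 2.984 -2.388
v 2.186 2.43 -1.508
f 2 4 1
f 5 2 1
f 1 4 3
f 3 5 1
f 2 8 4
f 6 2 5
f 6 8 2
f 4 8 3
f 7 5 3
f 3 8 7
f 7 6 5
f 8 6 7
f 10 9 13
f 10 13 11
f 11 13 14
f 11 14 12
f 13 9 15
f 13 15 14
f 14 15 16
f 14 16 12
f 15 9 17
f 15 17 16
f 16 17 18
f 16 18 12
f 17 9 19
f 17 19 18
f 18 19 20
f 18 20 12
f 19 9 21
f 19 21 20
f 20 21 22
f 20 22 12
f 21 9 23
f 21 23 22
f 22 23 24
f 22 24 12
f 23 9 25
f 23 25 24
f 24 25 26
f 24 26 12
f 25 9 27
f 25 27 26
f 26 27 28
f 26 28 12
f 27 9 29
f 27 29 28
f 28 29 30
f 28 30 12
f 29 9 31
f 29 31 30
f 30 31 32
f 30 32 12
f 31 9 33
f 31 33 32
f 32 33 34
f 32 34 12
f 33 9 35
f 33 35 34
f 34 35 36
f 34 36 12
f 35 9 10
f 35 10 36
f 36 10 11
f 36 11 12
f 37 48 42
f 37 42 38
f 37 38 44
f 37 44 47
f 37 47 48
f 38 42 46
f 42 48 41
f 48 47 39
f 47 44 43
f 44 38 45
f 40 46 41
f 40 41 39
f 40 39 43
f 40 43 45
f 40 45 46
f 41 46 42
f 39 41 48
f 43 39 47
f 45 43 44
f 46 45 38
f 50 49 53
f 50 53 51
f 51 53 54
f 51 54 52
f 53 49 55
f 53 55 54
f 54 55 56
f 54 56 52
f 55 49 57
f 55 57 56
f 56 57 58
f 56 58 52
f 57 49 59
f 57 59 58
f 58 59 60
f 58 60 52
f 59 49 61
f 59 61 60
f 60 61 62
f 60 62 52
f 61 49 63
f 61 63 62
f 62 63 64
f 62 64 52
f 63 49 65
f 63 65 64
f 64 65 66
f 64 66 52
f 65 49 50
f 65 50 66
f 66 50 51
f 66 51 52



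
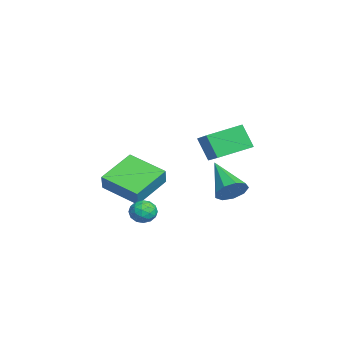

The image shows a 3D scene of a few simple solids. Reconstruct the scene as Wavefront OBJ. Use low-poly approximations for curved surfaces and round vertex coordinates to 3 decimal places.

v 1.875 0.626 0.018
v 2.254 0.768 0.685
v 0.285 -0.026 1.062
v 1.979 1.2 0.536
v 1.655 1.364 0.145
v 1.434 1.182 -0.305
v 1.419 0.741 -0.604
v 1.618 0.245 -0.612
v 1.936 -0.072 -0.324
v 2.226 -0.062 0.123
v 2.352 0.27 0.522
v -0.067 -2.473 -2.048
v 0.432 -2.871 -2.26
v -0.692 -3.349 -1.88
v -0.193 -3.747 -2.092
v -0.136 -3.417 -1.508
v 0.251 -2.876 -1.612
v -0.511 -3.344 -2.528
v -0.124 -2.803 -2.632
v 0.158 -3.409 -2.557
v 0.39 -3.454 -1.927
v -0.65 -2.766 -2.213
v -0.418 -2.811 -1.583
v 0.238 -2.595 -2.169
v -0.498 -3.625 -1.971
v -0.464 -3.431 -1.628
v -0.17 -3.665 -1.753
v 0.131 -2.598 -1.788
v 0.424 -2.832 -1.913
v 0.091 -3.153 -1.471
v -0.684 -3.388 -2.227
v -0.391 -3.622 -2.352
v -0.09 -2.555 -2.387
v 0.204 -2.789 -2.512
v -0.351 -3.067 -2.669
v 0.37 -3.145 -2.468
v 0.003 -3.66 -2.369
v -0.184 -3.423 -2.625
v 0.043 -3.105 -2.686
v 0.506 -3.172 -2.097
v 0.139 -3.686 -1.999
v 0.173 -3.493 -1.656
v 0.4 -3.175 -1.717
v 0.345 -3.488 -2.272
v -0.399 -2.534 -2.141
v -0.766 -3.048 -2.043
v -0.66 -3.045 -2.423
v -0.433 -2.727 -2.484
v -0.263 -2.56 -1.771
v -0.63 -3.075 -1.672
v -0.303 -3.115 -1.454
v -0.076 -2.797 -1.515
v -0.605 -2.732 -1.868
v -3.662 -4.906 -2.148
v -3.178 -4.943 -1.274
v -5.049 -3.593 -1.327
v -4.566 -3.629 -0.452
v -2.494 -3.311 -2.728
v -2.011 -3.347 -1.853
v -3.882 -1.997 -1.906
v -3.398 -2.034 -1.032
v -1.866 -0.671 1.636
v -0.117 -0.364 2.534
v -2.366 0.918 2.065
v -0.617 1.225 2.963
v -1.363 -0.205 0.497
v 0.386 0.102 1.395
v -1.863 1.384 0.926
v -0.114 1.691 1.824
f 2 1 4
f 2 4 3
f 4 1 5
f 4 5 3
f 5 1 6
f 5 6 3
f 6 1 7
f 6 7 3
f 7 1 8
f 7 8 3
f 8 1 9
f 8 9 3
f 9 1 10
f 9 10 3
f 10 1 11
f 10 11 3
f 11 1 2
f 11 2 3
f 12 49 28
f 49 23 52
f 28 52 17
f 49 52 28
f 12 28 24
f 28 17 29
f 24 29 13
f 28 29 24
f 12 24 33
f 24 13 34
f 33 34 19
f 24 34 33
f 12 33 45
f 33 19 48
f 45 48 22
f 33 48 45
f 12 45 49
f 45 22 53
f 49 53 23
f 45 53 49
f 13 29 40
f 29 17 43
f 40 43 21
f 29 43 40
f 17 52 30
f 52 23 51
f 30 51 16
f 52 51 30
f 23 53 50
f 53 22 46
f 50 46 14
f 53 46 50
f 22 48 47
f 48 19 35
f 47 35 18
f 48 35 47
f 19 34 39
f 34 13 36
f 39 36 20
f 34 36 39
f 15 41 27
f 41 21 42
f 27 42 16
f 41 42 27
f 15 27 25
f 27 16 26
f 25 26 14
f 27 26 25
f 15 25 32
f 25 14 31
f 32 31 18
f 25 31 32
f 15 32 37
f 32 18 38
f 37 38 20
f 32 38 37
f 15 37 41
f 37 20 44
f 41 44 21
f 37 44 41
f 16 42 30
f 42 21 43
f 30 43 17
f 42 43 30
f 14 26 50
f 26 16 51
f 50 51 23
f 26 51 50
f 18 31 47
f 31 14 46
f 47 46 22
f 31 46 47
f 20 38 39
f 38 18 35
f 39 35 19
f 38 35 39
f 21 44 40
f 44 20 36
f 40 36 13
f 44 36 40
f 55 57 54
f 58 55 54
f 54 57 56
f 56 58 54
f 55 61 57
f 59 55 58
f 59 61 55
f 57 61 56
f 60 58 56
f 56 61 60
f 60 59 58
f 61 59 60
f 63 65 62
f 66 63 62
f 62 65 64
f 64 66 62
f 63 69 65
f 67 63 66
f 67 69 63
f 65 69 64
f 68 66 64
f 64 69 68
f 68 67 66
f 69 67 68



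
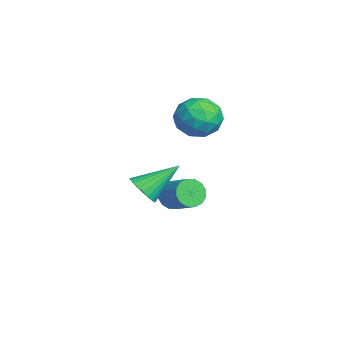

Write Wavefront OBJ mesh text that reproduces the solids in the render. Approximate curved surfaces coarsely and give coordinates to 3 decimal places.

v -2.296 2.177 0.603
v -1.5 2.309 1.431
v -3.12 0.831 1.609
v -2.324 0.963 2.437
v -3.104 1.795 2.247
v -2.595 2.627 1.625
v -2.025 0.513 1.415
v -1.516 1.345 0.793
v -1.333 1.281 1.934
v -2 2.073 2.448
v -2.62 1.067 0.592
v -3.287 1.859 1.106
v -1.826 2.361 0.929
v -2.794 0.779 2.111
v -3.253 1.268 1.999
v -2.785 1.346 2.486
v -2.469 2.548 1.042
v -2.002 2.626 1.53
v -2.945 2.324 2.009
v -2.618 0.514 1.51
v -2.151 0.592 1.998
v -1.835 1.794 0.554
v -1.367 1.872 1.041
v -1.675 0.816 1.031
v -1.26 1.835 1.711
v -1.744 1.043 2.302
v -1.568 0.779 1.701
v -1.268 1.268 1.336
v -1.652 2.3 2.013
v -2.136 1.509 2.604
v -2.595 1.998 2.492
v -2.295 2.487 2.127
v -1.553 1.696 2.308
v -2.484 1.631 0.436
v -2.968 0.84 1.027
v -2.325 0.653 0.913
v -2.025 1.142 0.548
v -2.876 2.097 0.738
v -3.36 1.305 1.329
v -3.352 1.872 1.704
v -3.052 2.361 1.339
v -3.067 1.444 0.732
v 0.463 -1.086 -1.338
v 0.823 -1.492 -0.711
v 0.137 0.506 -0.122
v 1.077 -1.34 -0.841
v 1.238 -1.149 -1.048
v 1.281 -0.949 -1.299
v 1.199 -0.769 -1.555
v 1.005 -0.638 -1.779
v 0.729 -0.575 -1.936
v 0.412 -0.589 -2.002
v 0.103 -0.679 -1.966
v -0.151 -0.832 -1.836
v -0.312 -1.022 -1.629
v -0.355 -1.223 -1.378
v -0.273 -1.402 -1.122
v -0.079 -1.534 -0.898
v 0.197 -1.597 -0.741
v 0.514 -1.582 -0.675
v -3.505 0.597 -3.845
v -3.009 0.374 -4.418
v -1.879 1.059 -3.708
v -2.375 1.283 -3.135
v -3.154 0.737 -4.539
v -2.024 1.423 -3.829
v -3.392 1.063 -4.473
v -2.263 1.748 -3.763
v -3.661 1.264 -4.239
v -2.531 1.949 -3.529
v -3.888 1.286 -3.9
v -2.758 1.971 -3.19
v -4.012 1.124 -3.546
v -2.882 1.809 -2.836
v -4.001 0.821 -3.272
v -2.871 1.506 -2.562
v -3.856 0.457 -3.151
v -2.726 1.143 -2.441
v -3.617 0.132 -3.217
v -2.488 0.817 -2.507
v -3.349 -0.069 -3.451
v -2.219 0.616 -2.741
v -3.122 -0.091 -3.79
v -1.992 0.594 -3.08
v -2.998 0.071 -4.144
v -1.868 0.756 -3.434
f 1 38 17
f 38 12 41
f 17 41 6
f 38 41 17
f 1 17 13
f 17 6 18
f 13 18 2
f 17 18 13
f 1 13 22
f 13 2 23
f 22 23 8
f 13 23 22
f 1 22 34
f 22 8 37
f 34 37 11
f 22 37 34
f 1 34 38
f 34 11 42
f 38 42 12
f 34 42 38
f 2 18 29
f 18 6 32
f 29 32 10
f 18 32 29
f 6 41 19
f 41 12 40
f 19 40 5
f 41 40 19
f 12 42 39
f 42 11 35
f 39 35 3
f 42 35 39
f 11 37 36
f 37 8 24
f 36 24 7
f 37 24 36
f 8 23 28
f 23 2 25
f 28 25 9
f 23 25 28
f 4 30 16
f 30 10 31
f 16 31 5
f 30 31 16
f 4 16 14
f 16 5 15
f 14 15 3
f 16 15 14
f 4 14 21
f 14 3 20
f 21 20 7
f 14 20 21
f 4 21 26
f 21 7 27
f 26 27 9
f 21 27 26
f 4 26 30
f 26 9 33
f 30 33 10
f 26 33 30
f 5 31 19
f 31 10 32
f 19 32 6
f 31 32 19
f 3 15 39
f 15 5 40
f 39 40 12
f 15 40 39
f 7 20 36
f 20 3 35
f 36 35 11
f 20 35 36
f 9 27 28
f 27 7 24
f 28 24 8
f 27 24 28
f 10 33 29
f 33 9 25
f 29 25 2
f 33 25 29
f 44 43 46
f 44 46 45
f 46 43 47
f 46 47 45
f 47 43 48
f 47 48 45
f 48 43 49
f 48 49 45
f 49 43 50
f 49 50 45
f 50 43 51
f 50 51 45
f 51 43 52
f 51 52 45
f 52 43 53
f 52 53 45
f 53 43 54
f 53 54 45
f 54 43 55
f 54 55 45
f 55 43 56
f 55 56 45
f 56 43 57
f 56 57 45
f 57 43 58
f 57 58 45
f 58 43 59
f 58 59 45
f 59 43 60
f 59 60 45
f 60 43 44
f 60 44 45
f 62 61 65
f 62 65 63
f 63 65 66
f 63 66 64
f 65 61 67
f 65 67 66
f 66 67 68
f 66 68 64
f 67 61 69
f 67 69 68
f 68 69 70
f 68 70 64
f 69 61 71
f 69 71 70
f 70 71 72
f 70 72 64
f 71 61 73
f 71 73 72
f 72 73 74
f 72 74 64
f 73 61 75
f 73 75 74
f 74 75 76
f 74 76 64
f 75 61 77
f 75 77 76
f 76 77 78
f 76 78 64
f 77 61 79
f 77 79 78
f 78 79 80
f 78 80 64
f 79 61 81
f 79 81 80
f 80 81 82
f 80 82 64
f 81 61 83
f 81 83 82
f 82 83 84
f 82 84 64
f 83 61 85
f 83 85 84
f 84 85 86
f 84 86 64
f 85 61 62
f 85 62 86
f 86 62 63
f 86 63 64



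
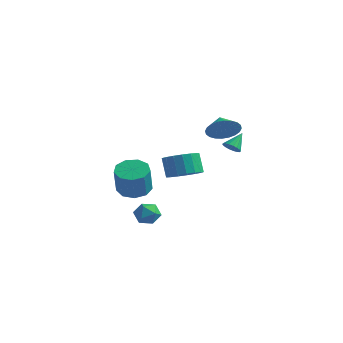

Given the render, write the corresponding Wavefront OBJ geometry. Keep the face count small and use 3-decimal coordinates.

v 0.15 2.641 -2.505
v 0.936 3.283 -2.331
v 0.416 3.601 -1.16
v -0.37 2.959 -1.335
v 0.601 3.565 -2.557
v 0.081 3.884 -1.386
v 0.162 3.636 -2.771
v -0.358 3.954 -1.6
v -0.279 3.479 -2.924
v -0.799 3.797 -1.753
v -0.622 3.129 -2.981
v -1.142 3.448 -1.81
v -0.789 2.668 -2.929
v -1.308 2.986 -1.758
v -0.74 2.201 -2.781
v -1.259 2.519 -1.61
v -0.487 1.834 -2.569
v -1.007 2.152 -1.398
v -0.089 1.652 -2.342
v -0.608 1.971 -1.172
v 0.364 1.697 -2.154
v -0.155 2.015 -0.983
v 0.768 1.958 -2.045
v 0.249 2.276 -0.874
v 1.031 2.375 -2.042
v 0.511 2.694 -0.871
v 1.091 2.854 -2.146
v 0.571 3.172 -0.975
v 2.603 3.449 -0.198
v 2.93 3.127 0.106
v 2.697 4.311 0.618
v 3.089 3.245 -0.038
v 3.151 3.404 -0.213
v 3.105 3.572 -0.385
v 2.96 3.716 -0.52
v 2.744 3.806 -0.591
v 2.5 3.826 -0.584
v 2.277 3.772 -0.501
v 2.118 3.653 -0.357
v 2.055 3.494 -0.182
v 2.101 3.326 -0.01
v 2.247 3.183 0.125
v 2.463 3.092 0.196
v 2.706 3.072 0.189
v 3.591 1.237 2.01
v 3.917 0.877 2.827
v 2.929 1.863 2.55
v 4.147 1.164 2.777
v 4.293 1.461 2.611
v 4.331 1.724 2.353
v 4.257 1.913 2.042
v 4.082 2 1.727
v 3.832 1.969 1.455
v 3.546 1.828 1.268
v 3.266 1.596 1.193
v 3.036 1.31 1.243
v 2.89 1.012 1.409
v 2.852 0.749 1.667
v 2.926 0.56 1.978
v 3.101 0.474 2.293
v 3.351 0.504 2.565
v 3.637 0.646 2.752
v 0.274 -1.543 -3.895
v 0.773 -1.02 -3.608
v 1.107 -2.46 -3.672
v 1.606 -1.937 -3.385
v 0.953 -2.106 -2.997
v 0.438 -1.539 -3.135
v 1.442 -1.941 -4.145
v 0.927 -1.374 -4.283
v 1.495 -1.266 -3.763
v 1.193 -1.367 -3.053
v 0.687 -2.113 -4.227
v 0.385 -2.214 -3.517
v 0.975 -2.869 -1.372
v 1.857 -3.029 -1.622
v 2.186 -3.63 -0.077
v 1.305 -3.471 0.172
v 1.802 -2.442 -1.382
v 2.131 -3.044 0.163
v 1.36 -2.056 -1.137
v 1.689 -2.657 0.407
v 0.738 -2.05 -1.003
v 1.067 -2.651 0.542
v 0.227 -2.427 -1.041
v 0.556 -3.029 0.504
v 0.067 -3.012 -1.234
v 0.396 -3.613 0.31
v 0.331 -3.529 -1.492
v 0.661 -4.131 0.053
v 0.897 -3.738 -1.694
v 1.226 -4.34 -0.149
v 1.5 -3.541 -1.745
v 1.829 -4.142 -0.201
f 2 1 5
f 2 5 3
f 3 5 6
f 3 6 4
f 5 1 7
f 5 7 6
f 6 7 8
f 6 8 4
f 7 1 9
f 7 9 8
f 8 9 10
f 8 10 4
f 9 1 11
f 9 11 10
f 10 11 12
f 10 12 4
f 11 1 13
f 11 13 12
f 12 13 14
f 12 14 4
f 13 1 15
f 13 15 14
f 14 15 16
f 14 16 4
f 15 1 17
f 15 17 16
f 16 17 18
f 16 18 4
f 17 1 19
f 17 19 18
f 18 19 20
f 18 20 4
f 19 1 21
f 19 21 20
f 20 21 22
f 20 22 4
f 21 1 23
f 21 23 22
f 22 23 24
f 22 24 4
f 23 1 25
f 23 25 24
f 24 25 26
f 24 26 4
f 25 1 27
f 25 27 26
f 26 27 28
f 26 28 4
f 27 1 2
f 27 2 28
f 28 2 3
f 28 3 4
f 30 29 32
f 30 32 31
f 32 29 33
f 32 33 31
f 33 29 34
f 33 34 31
f 34 29 35
f 34 35 31
f 35 29 36
f 35 36 31
f 36 29 37
f 36 37 31
f 37 29 38
f 37 38 31
f 38 29 39
f 38 39 31
f 39 29 40
f 39 40 31
f 40 29 41
f 40 41 31
f 41 29 42
f 41 42 31
f 42 29 43
f 42 43 31
f 43 29 44
f 43 44 31
f 44 29 30
f 44 30 31
f 46 45 48
f 46 48 47
f 48 45 49
f 48 49 47
f 49 45 50
f 49 50 47
f 50 45 51
f 50 51 47
f 51 45 52
f 51 52 47
f 52 45 53
f 52 53 47
f 53 45 54
f 53 54 47
f 54 45 55
f 54 55 47
f 55 45 56
f 55 56 47
f 56 45 57
f 56 57 47
f 57 45 58
f 57 58 47
f 58 45 59
f 58 59 47
f 59 45 60
f 59 60 47
f 60 45 61
f 60 61 47
f 61 45 62
f 61 62 47
f 62 45 46
f 62 46 47
f 63 74 68
f 63 68 64
f 63 64 70
f 63 70 73
f 63 73 74
f 64 68 72
f 68 74 67
f 74 73 65
f 73 70 69
f 70 64 71
f 66 72 67
f 66 67 65
f 66 65 69
f 66 69 71
f 66 71 72
f 67 72 68
f 65 67 74
f 69 65 73
f 71 69 70
f 72 71 64
f 76 75 79
f 76 79 77
f 77 79 80
f 77 80 78
f 79 75 81
f 79 81 80
f 80 81 82
f 80 82 78
f 81 75 83
f 81 83 82
f 82 83 84
f 82 84 78
f 83 75 85
f 83 85 84
f 84 85 86
f 84 86 78
f 85 75 87
f 85 87 86
f 86 87 88
f 86 88 78
f 87 75 89
f 87 89 88
f 88 89 90
f 88 90 78
f 89 75 91
f 89 91 90
f 90 91 92
f 90 92 78
f 91 75 93
f 91 93 92
f 92 93 94
f 92 94 78
f 93 75 76
f 93 76 94
f 94 76 77
f 94 77 78



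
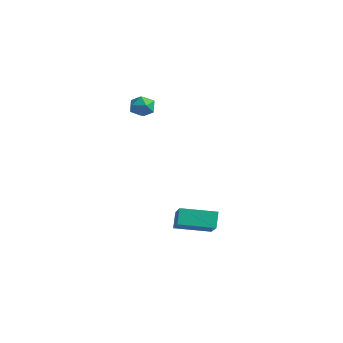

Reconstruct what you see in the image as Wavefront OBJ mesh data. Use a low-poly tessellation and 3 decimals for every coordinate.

v 4.01 -1.101 -2.431
v 3.637 -0.72 -1.585
v 2.472 -0.303 -3.469
v 2.099 0.078 -2.623
v 5.001 0.462 -2.697
v 4.628 0.843 -1.851
v 3.463 1.26 -3.735
v 3.09 1.641 -2.889
v -0.721 0.62 3.49
v -0.31 0.456 4.078
v -0.97 -0.536 3.342
v -0.559 -0.7 3.93
v -1.195 -0.339 4.014
v -1.041 0.375 4.106
v -0.239 -0.455 3.314
v -0.085 0.259 3.406
v -0.012 -0.209 3.97
v -0.603 -0.137 4.402
v -0.677 0.057 3.018
v -1.268 0.129 3.45
f 2 4 1
f 5 2 1
f 1 4 3
f 3 5 1
f 2 8 4
f 6 2 5
f 6 8 2
f 4 8 3
f 7 5 3
f 3 8 7
f 7 6 5
f 8 6 7
f 9 20 14
f 9 14 10
f 9 10 16
f 9 16 19
f 9 19 20
f 10 14 18
f 14 20 13
f 20 19 11
f 19 16 15
f 16 10 17
f 12 18 13
f 12 13 11
f 12 11 15
f 12 15 17
f 12 17 18
f 13 18 14
f 11 13 20
f 15 11 19
f 17 15 16
f 18 17 10



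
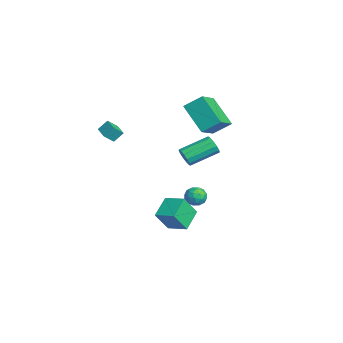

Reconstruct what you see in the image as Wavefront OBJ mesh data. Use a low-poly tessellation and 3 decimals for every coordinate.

v -2.107 1.28 -2.671
v -1.615 1.108 -3.144
v -2.165 0.192 -2.336
v -1.673 0.02 -2.809
v -1.501 0.411 -2.249
v -1.466 1.084 -2.456
v -2.314 0.216 -3.024
v -2.279 0.889 -3.231
v -1.743 0.451 -3.362
v -1.24 0.571 -2.884
v -2.54 0.729 -2.596
v -2.037 0.849 -2.118
v -1.856 1.29 -2.937
v -1.924 0.01 -2.543
v -1.823 0.241 -2.214
v -1.534 0.139 -2.492
v -1.768 1.275 -2.532
v -1.479 1.174 -2.811
v -1.412 0.765 -2.285
v -2.301 0.126 -2.669
v -2.012 0.025 -2.948
v -2.246 1.161 -2.988
v -1.957 1.059 -3.266
v -2.368 0.535 -3.195
v -1.642 0.802 -3.343
v -1.676 0.162 -3.147
v -2.053 0.278 -3.273
v -2.032 0.673 -3.394
v -1.346 0.873 -3.062
v -1.38 0.233 -2.865
v -1.28 0.463 -2.536
v -1.259 0.859 -2.658
v -1.422 0.486 -3.19
v -2.4 1.067 -2.615
v -2.434 0.427 -2.418
v -2.521 0.441 -2.822
v -2.5 0.837 -2.944
v -2.104 1.138 -2.333
v -2.138 0.498 -2.137
v -1.748 0.627 -2.086
v -1.727 1.022 -2.207
v -2.358 0.814 -2.29
v -4.312 -3.934 1.486
v -4.133 -4.531 2.064
v -4.354 -3.371 2.081
v -4.175 -3.968 2.659
v -3.365 -3.752 1.381
v -3.186 -4.349 1.959
v -3.407 -3.189 1.976
v -3.228 -3.786 2.554
v -5.233 1.272 2.692
v -3.902 0.327 3.563
v -5.006 2.318 3.481
v -3.675 1.373 4.352
v -3.765 2.027 1.268
v -2.434 1.082 2.139
v -3.538 3.073 2.057
v -2.207 2.128 2.928
v 1.872 -1.089 -1.606
v 2.161 -1.856 -0.349
v 2.737 -0.232 -1.281
v 3.026 -0.999 -0.025
v 2.874 -1.841 -2.295
v 3.163 -2.608 -1.039
v 3.739 -0.984 -1.971
v 4.028 -1.751 -0.714
v 1.553 -0.684 2.335
v 1.977 -0.793 2.788
v 1.671 0.874 3.478
v 1.247 0.984 3.025
v 2.155 -0.649 2.517
v 1.85 1.019 3.207
v 2.142 -0.515 2.188
v 1.836 1.152 2.878
v 1.942 -0.435 1.906
v 1.636 1.232 2.596
v 1.618 -0.434 1.76
v 1.313 1.233 2.45
v 1.274 -0.512 1.797
v 0.968 1.155 2.487
v 1.018 -0.645 2.004
v 0.713 1.023 2.694
v 0.932 -0.79 2.317
v 0.627 0.878 3.006
v 1.043 -0.901 2.635
v 0.738 0.766 3.325
v 1.316 -0.943 2.858
v 1.011 0.724 3.548
v 1.664 -0.903 2.915
v 1.359 0.764 3.605
f 1 38 17
f 38 12 41
f 17 41 6
f 38 41 17
f 1 17 13
f 17 6 18
f 13 18 2
f 17 18 13
f 1 13 22
f 13 2 23
f 22 23 8
f 13 23 22
f 1 22 34
f 22 8 37
f 34 37 11
f 22 37 34
f 1 34 38
f 34 11 42
f 38 42 12
f 34 42 38
f 2 18 29
f 18 6 32
f 29 32 10
f 18 32 29
f 6 41 19
f 41 12 40
f 19 40 5
f 41 40 19
f 12 42 39
f 42 11 35
f 39 35 3
f 42 35 39
f 11 37 36
f 37 8 24
f 36 24 7
f 37 24 36
f 8 23 28
f 23 2 25
f 28 25 9
f 23 25 28
f 4 30 16
f 30 10 31
f 16 31 5
f 30 31 16
f 4 16 14
f 16 5 15
f 14 15 3
f 16 15 14
f 4 14 21
f 14 3 20
f 21 20 7
f 14 20 21
f 4 21 26
f 21 7 27
f 26 27 9
f 21 27 26
f 4 26 30
f 26 9 33
f 30 33 10
f 26 33 30
f 5 31 19
f 31 10 32
f 19 32 6
f 31 32 19
f 3 15 39
f 15 5 40
f 39 40 12
f 15 40 39
f 7 20 36
f 20 3 35
f 36 35 11
f 20 35 36
f 9 27 28
f 27 7 24
f 28 24 8
f 27 24 28
f 10 33 29
f 33 9 25
f 29 25 2
f 33 25 29
f 44 46 43
f 47 44 43
f 43 46 45
f 45 47 43
f 44 50 46
f 48 44 47
f 48 50 44
f 46 50 45
f 49 47 45
f 45 50 49
f 49 48 47
f 50 48 49
f 52 54 51
f 55 52 51
f 51 54 53
f 53 55 51
f 52 58 54
f 56 52 55
f 56 58 52
f 54 58 53
f 57 55 53
f 53 58 57
f 57 56 55
f 58 56 57
f 60 62 59
f 63 60 59
f 59 62 61
f 61 63 59
f 60 66 62
f 64 60 63
f 64 66 60
f 62 66 61
f 65 63 61
f 61 66 65
f 65 64 63
f 66 64 65
f 68 67 71
f 68 71 69
f 69 71 72
f 69 72 70
f 71 67 73
f 71 73 72
f 72 73 74
f 72 74 70
f 73 67 75
f 73 75 74
f 74 75 76
f 74 76 70
f 75 67 77
f 75 77 76
f 76 77 78
f 76 78 70
f 77 67 79
f 77 79 78
f 78 79 80
f 78 80 70
f 79 67 81
f 79 81 80
f 80 81 82
f 80 82 70
f 81 67 83
f 81 83 82
f 82 83 84
f 82 84 70
f 83 67 85
f 83 85 84
f 84 85 86
f 84 86 70
f 85 67 87
f 85 87 86
f 86 87 88
f 86 88 70
f 87 67 89
f 87 89 88
f 88 89 90
f 88 90 70
f 89 67 68
f 89 68 90
f 90 68 69
f 90 69 70



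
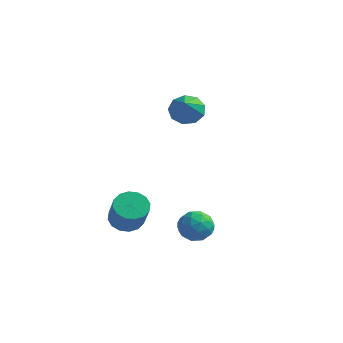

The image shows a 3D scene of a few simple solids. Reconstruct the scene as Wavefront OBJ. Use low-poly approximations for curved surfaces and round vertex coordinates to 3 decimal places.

v -0.892 -3.024 -2.72
v -0.44 -3.266 -3.276
v -1.6 -4.014 -2.864
v -1.148 -4.256 -3.42
v -0.898 -4.249 -2.706
v -0.461 -3.637 -2.617
v -1.579 -3.643 -3.523
v -1.142 -3.031 -3.434
v -0.865 -3.649 -3.773
v -0.443 -4.023 -3.268
v -1.597 -3.257 -2.872
v -1.175 -3.631 -2.367
v -0.604 -3.058 -2.986
v -1.436 -4.222 -3.154
v -1.289 -4.217 -2.734
v -1.023 -4.36 -3.062
v -0.616 -3.276 -2.598
v -0.35 -3.419 -2.925
v -0.619 -3.996 -2.589
v -1.69 -3.861 -3.215
v -1.424 -4.004 -3.542
v -1.017 -2.92 -3.078
v -0.751 -3.063 -3.406
v -1.421 -3.284 -3.551
v -0.588 -3.426 -3.605
v -1.004 -4.007 -3.689
v -1.258 -3.647 -3.75
v -1.001 -3.287 -3.697
v -0.34 -3.646 -3.307
v -0.756 -4.227 -3.392
v -0.609 -4.223 -2.972
v -0.352 -3.864 -2.92
v -0.59 -3.871 -3.599
v -1.284 -3.053 -2.748
v -1.7 -3.634 -2.833
v -1.688 -3.416 -3.22
v -1.431 -3.057 -3.168
v -1.036 -3.273 -2.451
v -1.452 -3.854 -2.535
v -1.039 -3.993 -2.443
v -0.782 -3.633 -2.39
v -1.45 -3.409 -2.541
v -3.178 -0.552 1.302
v -2.484 -0.402 1.096
v -2.622 -1.728 2.318
v -2.612 -0.117 1.495
v -3.005 -0.037 1.804
v -3.479 -0.197 1.877
v -3.813 -0.524 1.682
v -3.849 -0.864 1.309
v -3.572 -1.058 0.933
v -3.111 -1.016 0.729
v -2.681 -0.756 0.794
v -4.228 -3.424 -3.671
v -3.831 -3.855 -4.107
v -3.195 -4.486 -2.905
v -3.592 -4.056 -2.469
v -3.62 -3.545 -4.057
v -2.984 -4.177 -2.854
v -3.571 -3.204 -3.903
v -2.936 -3.836 -2.7
v -3.699 -2.921 -3.687
v -3.063 -3.553 -2.484
v -3.968 -2.773 -3.467
v -3.333 -3.405 -2.264
v -4.307 -2.8 -3.301
v -3.671 -3.432 -2.099
v -4.625 -2.994 -3.235
v -3.989 -3.625 -2.033
v -4.836 -3.303 -3.286
v -4.2 -3.935 -2.083
v -4.884 -3.644 -3.44
v -4.249 -4.276 -2.237
v -4.757 -3.927 -3.656
v -4.121 -4.559 -2.453
v -4.487 -4.075 -3.876
v -3.852 -4.707 -2.673
v -4.149 -4.048 -4.041
v -3.513 -4.68 -2.839
f 1 38 17
f 38 12 41
f 17 41 6
f 38 41 17
f 1 17 13
f 17 6 18
f 13 18 2
f 17 18 13
f 1 13 22
f 13 2 23
f 22 23 8
f 13 23 22
f 1 22 34
f 22 8 37
f 34 37 11
f 22 37 34
f 1 34 38
f 34 11 42
f 38 42 12
f 34 42 38
f 2 18 29
f 18 6 32
f 29 32 10
f 18 32 29
f 6 41 19
f 41 12 40
f 19 40 5
f 41 40 19
f 12 42 39
f 42 11 35
f 39 35 3
f 42 35 39
f 11 37 36
f 37 8 24
f 36 24 7
f 37 24 36
f 8 23 28
f 23 2 25
f 28 25 9
f 23 25 28
f 4 30 16
f 30 10 31
f 16 31 5
f 30 31 16
f 4 16 14
f 16 5 15
f 14 15 3
f 16 15 14
f 4 14 21
f 14 3 20
f 21 20 7
f 14 20 21
f 4 21 26
f 21 7 27
f 26 27 9
f 21 27 26
f 4 26 30
f 26 9 33
f 30 33 10
f 26 33 30
f 5 31 19
f 31 10 32
f 19 32 6
f 31 32 19
f 3 15 39
f 15 5 40
f 39 40 12
f 15 40 39
f 7 20 36
f 20 3 35
f 36 35 11
f 20 35 36
f 9 27 28
f 27 7 24
f 28 24 8
f 27 24 28
f 10 33 29
f 33 9 25
f 29 25 2
f 33 25 29
f 44 43 46
f 44 46 45
f 46 43 47
f 46 47 45
f 47 43 48
f 47 48 45
f 48 43 49
f 48 49 45
f 49 43 50
f 49 50 45
f 50 43 51
f 50 51 45
f 51 43 52
f 51 52 45
f 52 43 53
f 52 53 45
f 53 43 44
f 53 44 45
f 55 54 58
f 55 58 56
f 56 58 59
f 56 59 57
f 58 54 60
f 58 60 59
f 59 60 61
f 59 61 57
f 60 54 62
f 60 62 61
f 61 62 63
f 61 63 57
f 62 54 64
f 62 64 63
f 63 64 65
f 63 65 57
f 64 54 66
f 64 66 65
f 65 66 67
f 65 67 57
f 66 54 68
f 66 68 67
f 67 68 69
f 67 69 57
f 68 54 70
f 68 70 69
f 69 70 71
f 69 71 57
f 70 54 72
f 70 72 71
f 71 72 73
f 71 73 57
f 72 54 74
f 72 74 73
f 73 74 75
f 73 75 57
f 74 54 76
f 74 76 75
f 75 76 77
f 75 77 57
f 76 54 78
f 76 78 77
f 77 78 79
f 77 79 57
f 78 54 55
f 78 55 79
f 79 55 56
f 79 56 57



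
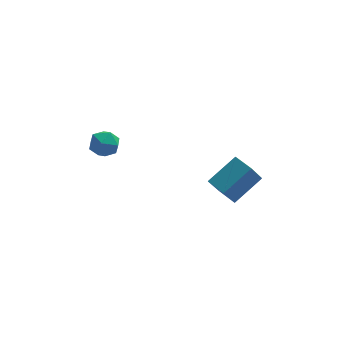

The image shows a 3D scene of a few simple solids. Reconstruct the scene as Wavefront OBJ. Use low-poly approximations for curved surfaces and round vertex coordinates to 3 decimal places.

v -4.1 1.296 2.926
v -3.455 1.52 3.418
v -3.585 0.04 2.822
v -2.94 0.264 3.314
v -3.714 0.202 3.638
v -4.032 0.978 3.702
v -3.008 0.582 2.538
v -3.326 1.358 2.602
v -2.78 1.079 3.178
v -3.216 0.844 3.857
v -3.824 0.716 2.383
v -4.26 0.481 3.062
v 2.1 -2.305 0.641
v 1.453 -2.957 1.976
v 1.529 -1.393 0.809
v 0.881 -2.044 2.144
v 3.499 -1.616 1.656
v 2.851 -2.267 2.991
v 2.927 -0.703 1.824
v 2.28 -1.355 3.159
f 1 12 6
f 1 6 2
f 1 2 8
f 1 8 11
f 1 11 12
f 2 6 10
f 6 12 5
f 12 11 3
f 11 8 7
f 8 2 9
f 4 10 5
f 4 5 3
f 4 3 7
f 4 7 9
f 4 9 10
f 5 10 6
f 3 5 12
f 7 3 11
f 9 7 8
f 10 9 2
f 14 16 13
f 17 14 13
f 13 16 15
f 15 17 13
f 14 20 16
f 18 14 17
f 18 20 14
f 16 20 15
f 19 17 15
f 15 20 19
f 19 18 17
f 20 18 19



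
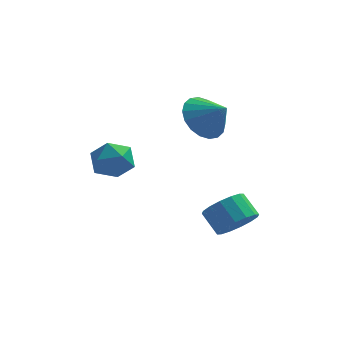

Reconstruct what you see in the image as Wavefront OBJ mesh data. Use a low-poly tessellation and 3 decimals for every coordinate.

v -2.751 -2.409 0.081
v -1.857 -2.346 0.264
v -2.843 -3.614 0.936
v -1.949 -3.551 1.119
v -2.528 -2.925 1.45
v -2.472 -2.181 0.921
v -2.228 -3.779 0.279
v -2.172 -3.035 -0.25
v -1.534 -3.193 0.387
v -1.72 -2.665 1.11
v -2.98 -3.295 0.09
v -3.166 -2.767 0.813
v 2.218 -3.793 -2.159
v 2.962 -3.57 -1.745
v 2.386 -2.943 -1.048
v 1.642 -3.167 -1.461
v 2.909 -3.256 -2.071
v 2.333 -2.629 -1.374
v 2.671 -3.086 -2.42
v 2.095 -2.459 -1.723
v 2.312 -3.105 -2.699
v 1.736 -2.479 -2.002
v 1.927 -3.309 -2.834
v 1.351 -2.683 -2.136
v 1.62 -3.643 -2.787
v 1.045 -3.016 -2.09
v 1.474 -4.017 -2.572
v 0.898 -3.39 -1.875
v 1.527 -4.331 -2.246
v 0.951 -3.704 -1.549
v 1.765 -4.501 -1.897
v 1.189 -3.874 -1.2
v 2.124 -4.481 -1.618
v 1.548 -3.855 -0.921
v 2.509 -4.277 -1.484
v 1.933 -3.651 -0.786
v 2.815 -3.944 -1.53
v 2.24 -3.317 -0.833
v 0.853 -0.735 1.688
v 1.384 -1.129 0.873
v 1.707 -1.245 2.492
v 1.58 -0.709 0.931
v 1.632 -0.294 1.139
v 1.53 0.034 1.456
v 1.293 0.209 1.819
v 0.97 0.198 2.156
v 0.623 0.002 2.4
v 0.321 -0.34 2.503
v 0.125 -0.76 2.445
v 0.073 -1.175 2.237
v 0.175 -1.503 1.92
v 0.412 -1.679 1.557
v 0.736 -1.667 1.22
v 1.082 -1.471 0.976
f 1 12 6
f 1 6 2
f 1 2 8
f 1 8 11
f 1 11 12
f 2 6 10
f 6 12 5
f 12 11 3
f 11 8 7
f 8 2 9
f 4 10 5
f 4 5 3
f 4 3 7
f 4 7 9
f 4 9 10
f 5 10 6
f 3 5 12
f 7 3 11
f 9 7 8
f 10 9 2
f 14 13 17
f 14 17 15
f 15 17 18
f 15 18 16
f 17 13 19
f 17 19 18
f 18 19 20
f 18 20 16
f 19 13 21
f 19 21 20
f 20 21 22
f 20 22 16
f 21 13 23
f 21 23 22
f 22 23 24
f 22 24 16
f 23 13 25
f 23 25 24
f 24 25 26
f 24 26 16
f 25 13 27
f 25 27 26
f 26 27 28
f 26 28 16
f 27 13 29
f 27 29 28
f 28 29 30
f 28 30 16
f 29 13 31
f 29 31 30
f 30 31 32
f 30 32 16
f 31 13 33
f 31 33 32
f 32 33 34
f 32 34 16
f 33 13 35
f 33 35 34
f 34 35 36
f 34 36 16
f 35 13 37
f 35 37 36
f 36 37 38
f 36 38 16
f 37 13 14
f 37 14 38
f 38 14 15
f 38 15 16
f 40 39 42
f 40 42 41
f 42 39 43
f 42 43 41
f 43 39 44
f 43 44 41
f 44 39 45
f 44 45 41
f 45 39 46
f 45 46 41
f 46 39 47
f 46 47 41
f 47 39 48
f 47 48 41
f 48 39 49
f 48 49 41
f 49 39 50
f 49 50 41
f 50 39 51
f 50 51 41
f 51 39 52
f 51 52 41
f 52 39 53
f 52 53 41
f 53 39 54
f 53 54 41
f 54 39 40
f 54 40 41



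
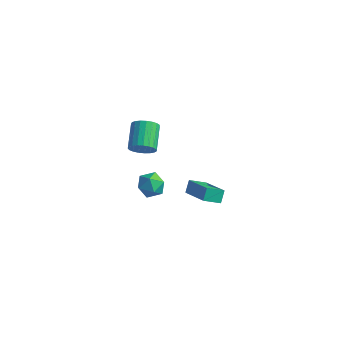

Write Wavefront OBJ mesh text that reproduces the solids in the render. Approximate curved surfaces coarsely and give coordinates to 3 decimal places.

v -1.422 3.559 -3.735
v 0.25 2.696 -2.715
v -1.529 4.078 -3.122
v 0.144 3.215 -2.102
v -0.764 4.265 -4.218
v 0.909 3.402 -3.198
v -0.87 4.784 -3.605
v 0.802 3.921 -2.585
v -1.783 0.537 0.088
v -1.352 0.558 0.797
v -1.128 -0.578 -0.277
v -0.697 -0.557 0.432
v -1.509 -0.729 0.445
v -1.914 -0.04 0.671
v -0.566 0.02 -0.151
v -0.971 0.709 0.075
v -0.6 0.239 0.65
v -1.182 -0.225 1.018
v -1.298 0.205 -0.498
v -1.88 -0.259 -0.13
v -1.674 -0.121 3.169
v -1.046 -0.014 3.546
v -1.678 1.228 4.247
v -2.306 1.121 3.871
v -0.998 0.153 3.292
v -1.63 1.395 3.994
v -1.067 0.273 3.018
v -1.698 1.515 3.719
v -1.241 0.326 2.769
v -1.872 1.568 3.471
v -1.489 0.3 2.59
v -2.121 1.542 3.291
v -1.77 0.202 2.511
v -2.402 1.444 3.212
v -2.034 0.048 2.545
v -2.666 1.29 3.247
v -2.236 -0.135 2.688
v -2.868 1.107 3.389
v -2.341 -0.316 2.914
v -2.972 0.926 3.615
v -2.33 -0.463 3.184
v -2.962 0.779 3.885
v -2.206 -0.551 3.451
v -2.838 0.691 4.153
v -1.991 -0.565 3.67
v -2.622 0.677 4.372
v -1.72 -0.502 3.802
v -2.351 0.74 4.504
v -1.441 -0.373 3.825
v -2.073 0.869 4.526
v -1.203 -0.201 3.734
v -1.834 1.041 4.436
f 2 4 1
f 5 2 1
f 1 4 3
f 3 5 1
f 2 8 4
f 6 2 5
f 6 8 2
f 4 8 3
f 7 5 3
f 3 8 7
f 7 6 5
f 8 6 7
f 9 20 14
f 9 14 10
f 9 10 16
f 9 16 19
f 9 19 20
f 10 14 18
f 14 20 13
f 20 19 11
f 19 16 15
f 16 10 17
f 12 18 13
f 12 13 11
f 12 11 15
f 12 15 17
f 12 17 18
f 13 18 14
f 11 13 20
f 15 11 19
f 17 15 16
f 18 17 10
f 22 21 25
f 22 25 23
f 23 25 26
f 23 26 24
f 25 21 27
f 25 27 26
f 26 27 28
f 26 28 24
f 27 21 29
f 27 29 28
f 28 29 30
f 28 30 24
f 29 21 31
f 29 31 30
f 30 31 32
f 30 32 24
f 31 21 33
f 31 33 32
f 32 33 34
f 32 34 24
f 33 21 35
f 33 35 34
f 34 35 36
f 34 36 24
f 35 21 37
f 35 37 36
f 36 37 38
f 36 38 24
f 37 21 39
f 37 39 38
f 38 39 40
f 38 40 24
f 39 21 41
f 39 41 40
f 40 41 42
f 40 42 24
f 41 21 43
f 41 43 42
f 42 43 44
f 42 44 24
f 43 21 45
f 43 45 44
f 44 45 46
f 44 46 24
f 45 21 47
f 45 47 46
f 46 47 48
f 46 48 24
f 47 21 49
f 47 49 48
f 48 49 50
f 48 50 24
f 49 21 51
f 49 51 50
f 50 51 52
f 50 52 24
f 51 21 22
f 51 22 52
f 52 22 23
f 52 23 24

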